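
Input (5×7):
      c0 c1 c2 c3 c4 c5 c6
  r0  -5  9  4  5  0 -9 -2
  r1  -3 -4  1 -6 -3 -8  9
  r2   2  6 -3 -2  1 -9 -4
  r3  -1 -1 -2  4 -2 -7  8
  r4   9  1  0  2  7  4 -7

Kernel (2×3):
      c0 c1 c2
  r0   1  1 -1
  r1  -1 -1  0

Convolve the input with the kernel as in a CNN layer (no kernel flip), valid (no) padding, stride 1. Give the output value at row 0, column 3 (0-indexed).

The receptive field on the input at this output position is [5 0 -9 / -6 -3 -8]. Elementwise product with the kernel and sum: 5·1 + 0·1 + -9·-1 + -6·-1 + -3·-1.

23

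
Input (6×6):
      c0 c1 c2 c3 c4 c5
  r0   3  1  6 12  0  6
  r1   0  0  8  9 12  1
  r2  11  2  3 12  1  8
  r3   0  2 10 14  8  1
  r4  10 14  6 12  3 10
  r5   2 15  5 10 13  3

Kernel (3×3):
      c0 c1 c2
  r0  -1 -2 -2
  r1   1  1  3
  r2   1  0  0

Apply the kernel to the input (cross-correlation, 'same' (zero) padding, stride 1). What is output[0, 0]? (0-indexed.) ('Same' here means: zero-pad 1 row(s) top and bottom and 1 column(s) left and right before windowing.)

The receptive field on the zero-padded input at this output position is [0 0 0 / 0 3 1 / 0 0 0]. Elementwise product with the kernel and sum: 0·-1 + 0·-2 + 0·-2 + 0·1 + 3·1 + 1·3 + 0·1.

6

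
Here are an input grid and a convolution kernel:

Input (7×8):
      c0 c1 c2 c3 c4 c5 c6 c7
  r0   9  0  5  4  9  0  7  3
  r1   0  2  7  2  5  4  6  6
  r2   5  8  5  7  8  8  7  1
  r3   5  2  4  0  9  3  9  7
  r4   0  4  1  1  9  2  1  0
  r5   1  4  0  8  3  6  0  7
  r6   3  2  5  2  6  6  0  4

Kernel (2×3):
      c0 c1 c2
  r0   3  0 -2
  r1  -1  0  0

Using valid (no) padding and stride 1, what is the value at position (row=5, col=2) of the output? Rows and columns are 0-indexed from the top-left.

-11

The receptive field on the input at this output position is [0 8 3 / 5 2 6]. Elementwise product with the kernel and sum: 0·3 + 3·-2 + 5·-1.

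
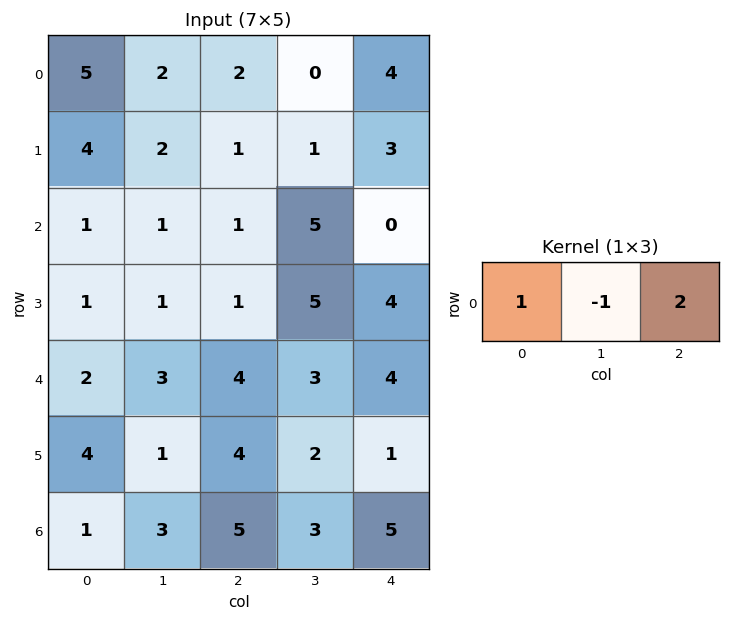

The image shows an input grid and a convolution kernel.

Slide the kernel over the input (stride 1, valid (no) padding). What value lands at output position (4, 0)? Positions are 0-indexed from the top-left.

7

The receptive field on the input at this output position is [2 3 4]. Elementwise product with the kernel and sum: 2·1 + 3·-1 + 4·2.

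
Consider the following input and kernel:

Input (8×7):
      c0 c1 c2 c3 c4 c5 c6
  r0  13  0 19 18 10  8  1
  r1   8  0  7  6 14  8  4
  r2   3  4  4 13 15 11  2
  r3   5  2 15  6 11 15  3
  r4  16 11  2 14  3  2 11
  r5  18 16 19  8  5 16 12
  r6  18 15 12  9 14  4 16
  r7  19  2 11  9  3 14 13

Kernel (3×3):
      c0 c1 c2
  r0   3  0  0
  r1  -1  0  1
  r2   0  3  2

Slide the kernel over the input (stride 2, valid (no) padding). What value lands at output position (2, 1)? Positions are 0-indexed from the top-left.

47

The receptive field on the input at this output position is [2 14 3 / 19 8 5 / 12 9 14]. Elementwise product with the kernel and sum: 2·3 + 19·-1 + 5·1 + 9·3 + 14·2.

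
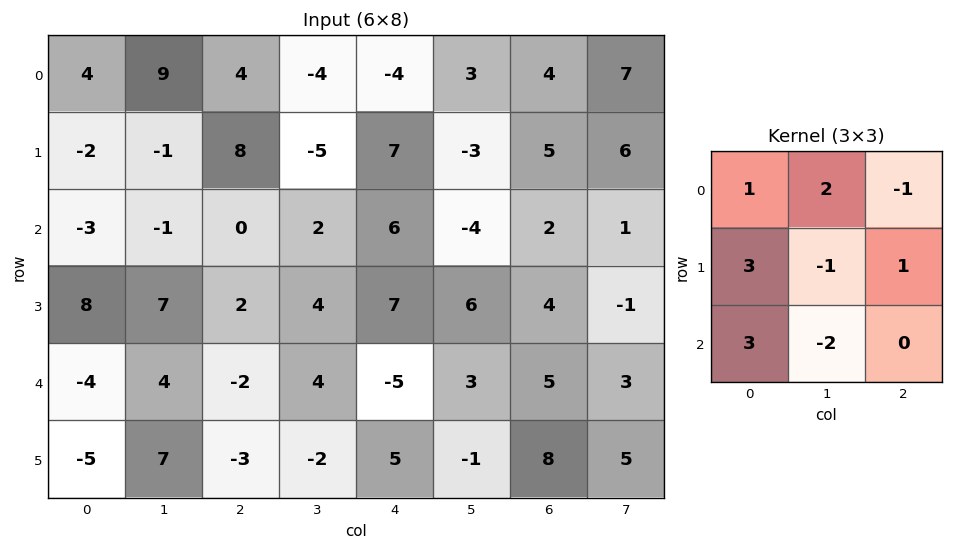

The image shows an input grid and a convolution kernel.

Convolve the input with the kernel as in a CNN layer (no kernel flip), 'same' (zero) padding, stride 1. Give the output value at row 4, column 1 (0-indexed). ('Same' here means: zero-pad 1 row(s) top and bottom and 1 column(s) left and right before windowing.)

The receptive field on the zero-padded input at this output position is [8 7 2 / -4 4 -2 / -5 7 -3]. Elementwise product with the kernel and sum: 8·1 + 7·2 + 2·-1 + -4·3 + 4·-1 + -2·1 + -5·3 + 7·-2.

-27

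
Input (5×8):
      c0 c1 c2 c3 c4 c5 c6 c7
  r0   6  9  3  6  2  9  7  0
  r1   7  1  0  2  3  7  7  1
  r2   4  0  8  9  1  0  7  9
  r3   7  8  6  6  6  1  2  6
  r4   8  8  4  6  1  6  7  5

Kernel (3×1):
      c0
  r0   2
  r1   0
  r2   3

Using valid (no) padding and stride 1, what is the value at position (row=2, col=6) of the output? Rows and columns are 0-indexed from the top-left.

35

The receptive field on the input at this output position is [7 / 2 / 7]. Elementwise product with the kernel and sum: 7·2 + 7·3.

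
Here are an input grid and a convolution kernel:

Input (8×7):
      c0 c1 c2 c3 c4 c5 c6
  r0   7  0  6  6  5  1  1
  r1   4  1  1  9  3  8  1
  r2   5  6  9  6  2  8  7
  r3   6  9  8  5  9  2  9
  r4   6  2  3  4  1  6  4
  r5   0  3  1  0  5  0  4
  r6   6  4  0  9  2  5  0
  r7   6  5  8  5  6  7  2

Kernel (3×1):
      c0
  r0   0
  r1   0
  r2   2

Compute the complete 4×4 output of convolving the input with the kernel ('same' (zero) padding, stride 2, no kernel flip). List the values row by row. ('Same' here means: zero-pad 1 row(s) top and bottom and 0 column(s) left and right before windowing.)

8 2 6 2
12 16 18 18
0 2 10 8
12 16 12 4

Output[0,0]: The receptive field on the zero-padded input at this output position is [0 / 7 / 4]. Elementwise product with the kernel and sum: 4·2.
Output[0,1]: The receptive field on the zero-padded input at this output position is [0 / 6 / 1]. Elementwise product with the kernel and sum: 1·2.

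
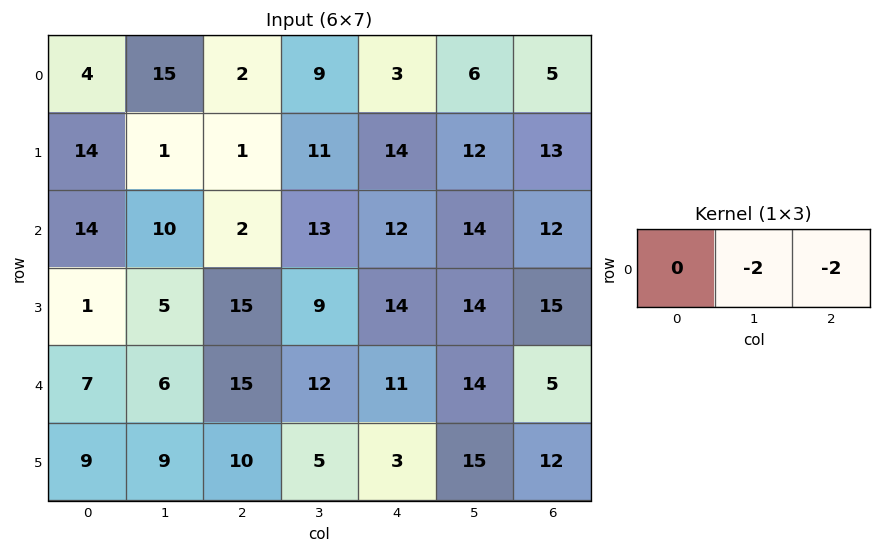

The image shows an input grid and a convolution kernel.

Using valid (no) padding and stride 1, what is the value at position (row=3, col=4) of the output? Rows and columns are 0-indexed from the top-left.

The receptive field on the input at this output position is [14 14 15]. Elementwise product with the kernel and sum: 14·-2 + 15·-2.

-58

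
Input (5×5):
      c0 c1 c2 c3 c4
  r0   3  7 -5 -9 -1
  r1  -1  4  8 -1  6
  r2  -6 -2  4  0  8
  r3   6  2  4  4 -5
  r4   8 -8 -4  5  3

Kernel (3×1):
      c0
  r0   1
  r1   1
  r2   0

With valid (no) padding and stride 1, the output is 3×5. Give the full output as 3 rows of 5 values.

2 11 3 -10 5
-7 2 12 -1 14
0 0 8 4 3

Output[0,0]: The receptive field on the input at this output position is [3 / -1 / -6]. Elementwise product with the kernel and sum: 3·1 + -1·1.
Output[0,1]: The receptive field on the input at this output position is [7 / 4 / -2]. Elementwise product with the kernel and sum: 7·1 + 4·1.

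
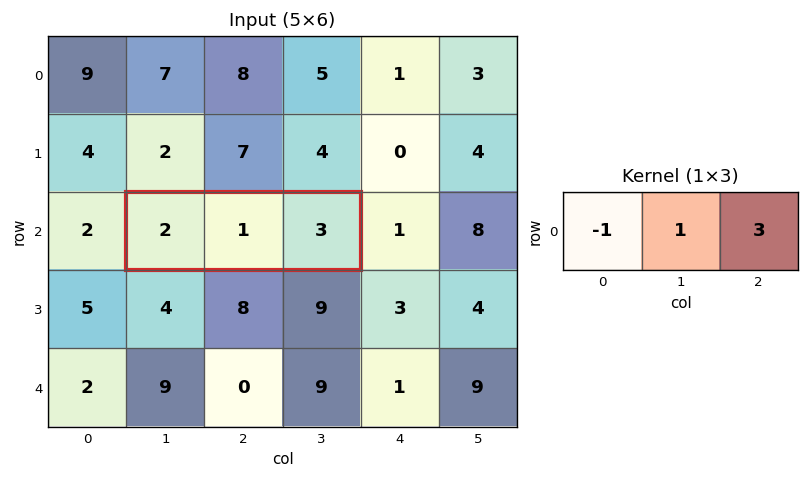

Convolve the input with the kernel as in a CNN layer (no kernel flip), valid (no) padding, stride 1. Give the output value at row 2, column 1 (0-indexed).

8

The receptive field on the input at this output position is [2 1 3]. Elementwise product with the kernel and sum: 2·-1 + 1·1 + 3·3.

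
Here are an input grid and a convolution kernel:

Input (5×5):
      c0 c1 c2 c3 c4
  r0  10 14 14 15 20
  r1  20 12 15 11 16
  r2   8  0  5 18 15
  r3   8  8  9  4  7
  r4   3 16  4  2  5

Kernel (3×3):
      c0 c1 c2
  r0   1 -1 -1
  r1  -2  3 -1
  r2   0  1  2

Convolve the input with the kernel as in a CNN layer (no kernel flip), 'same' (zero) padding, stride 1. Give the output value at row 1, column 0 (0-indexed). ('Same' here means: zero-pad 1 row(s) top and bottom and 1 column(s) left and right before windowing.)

32

The receptive field on the zero-padded input at this output position is [0 10 14 / 0 20 12 / 0 8 0]. Elementwise product with the kernel and sum: 0·1 + 10·-1 + 14·-1 + 0·-2 + 20·3 + 12·-1 + 8·1 + 0·2.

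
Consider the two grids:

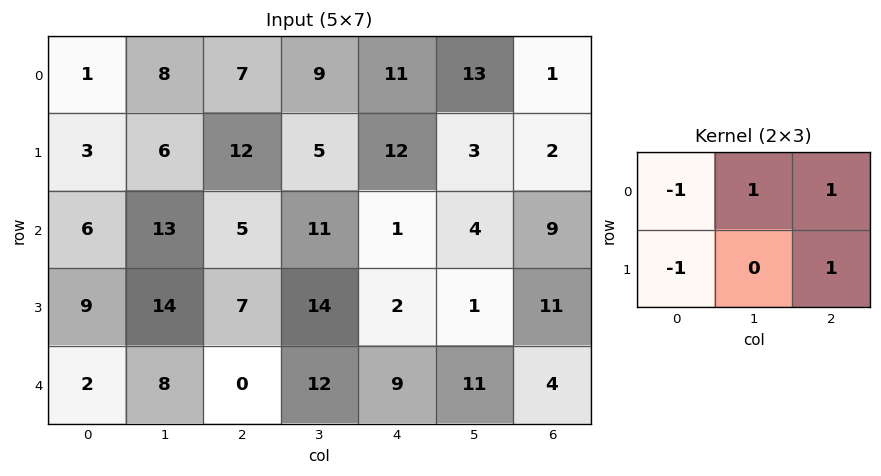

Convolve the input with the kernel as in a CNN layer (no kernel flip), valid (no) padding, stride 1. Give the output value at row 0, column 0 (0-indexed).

23

The receptive field on the input at this output position is [1 8 7 / 3 6 12]. Elementwise product with the kernel and sum: 1·-1 + 8·1 + 7·1 + 3·-1 + 12·1.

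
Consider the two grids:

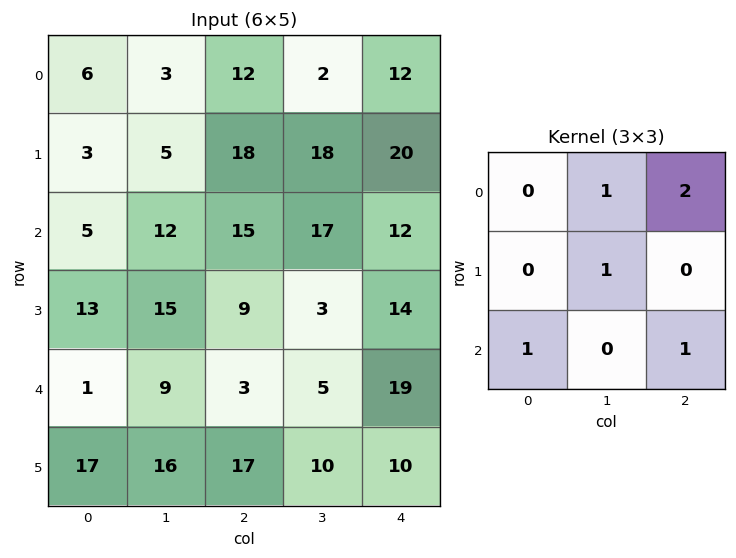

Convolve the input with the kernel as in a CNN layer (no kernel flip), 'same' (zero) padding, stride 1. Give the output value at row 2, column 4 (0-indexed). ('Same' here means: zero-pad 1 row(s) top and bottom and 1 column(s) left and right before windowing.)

The receptive field on the zero-padded input at this output position is [18 20 0 / 17 12 0 / 3 14 0]. Elementwise product with the kernel and sum: 20·1 + 0·2 + 12·1 + 3·1 + 0·1.

35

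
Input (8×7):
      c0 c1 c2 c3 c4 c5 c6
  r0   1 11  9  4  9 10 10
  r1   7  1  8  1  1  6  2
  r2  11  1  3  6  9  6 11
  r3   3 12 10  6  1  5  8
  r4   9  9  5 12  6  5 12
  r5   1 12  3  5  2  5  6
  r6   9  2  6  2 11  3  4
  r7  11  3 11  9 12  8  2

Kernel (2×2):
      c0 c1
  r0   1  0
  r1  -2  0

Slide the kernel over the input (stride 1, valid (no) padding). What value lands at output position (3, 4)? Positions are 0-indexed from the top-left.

-11

The receptive field on the input at this output position is [1 5 / 6 5]. Elementwise product with the kernel and sum: 1·1 + 6·-2.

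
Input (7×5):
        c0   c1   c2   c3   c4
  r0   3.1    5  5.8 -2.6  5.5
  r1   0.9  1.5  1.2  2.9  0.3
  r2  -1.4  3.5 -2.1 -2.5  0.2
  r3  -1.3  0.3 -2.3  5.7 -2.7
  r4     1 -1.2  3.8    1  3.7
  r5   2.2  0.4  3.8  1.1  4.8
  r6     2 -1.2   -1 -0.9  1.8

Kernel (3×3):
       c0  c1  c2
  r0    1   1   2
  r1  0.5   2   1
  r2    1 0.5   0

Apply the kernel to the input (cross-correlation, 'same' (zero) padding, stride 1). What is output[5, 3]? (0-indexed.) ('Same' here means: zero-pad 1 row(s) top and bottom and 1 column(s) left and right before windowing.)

The receptive field on the zero-padded input at this output position is [3.8 1 3.7 / 3.8 1.1 4.8 / -1 -0.9 1.8]. Elementwise product with the kernel and sum: 3.8·1 + 1·1 + 3.7·2 + 3.8·0.5 + 1.1·2 + 4.8·1 + -1·1 + -0.9·0.5.

19.65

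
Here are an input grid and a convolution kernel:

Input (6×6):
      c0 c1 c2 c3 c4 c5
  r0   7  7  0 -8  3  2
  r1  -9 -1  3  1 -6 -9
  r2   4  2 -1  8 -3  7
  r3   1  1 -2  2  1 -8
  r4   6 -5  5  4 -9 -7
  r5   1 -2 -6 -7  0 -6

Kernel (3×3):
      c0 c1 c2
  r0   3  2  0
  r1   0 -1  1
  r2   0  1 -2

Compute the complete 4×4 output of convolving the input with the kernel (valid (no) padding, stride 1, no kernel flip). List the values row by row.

Output[0,0]: The receptive field on the input at this output position is [7 7 0 / -9 -1 3 / 4 2 -1]. Elementwise product with the kernel and sum: 7·3 + 7·2 + -1·-1 + 3·1 + 2·1 + -1·-2.

43 2 -9 -38
-27 6 0 18
-2 5 34 14
25 6 -22 22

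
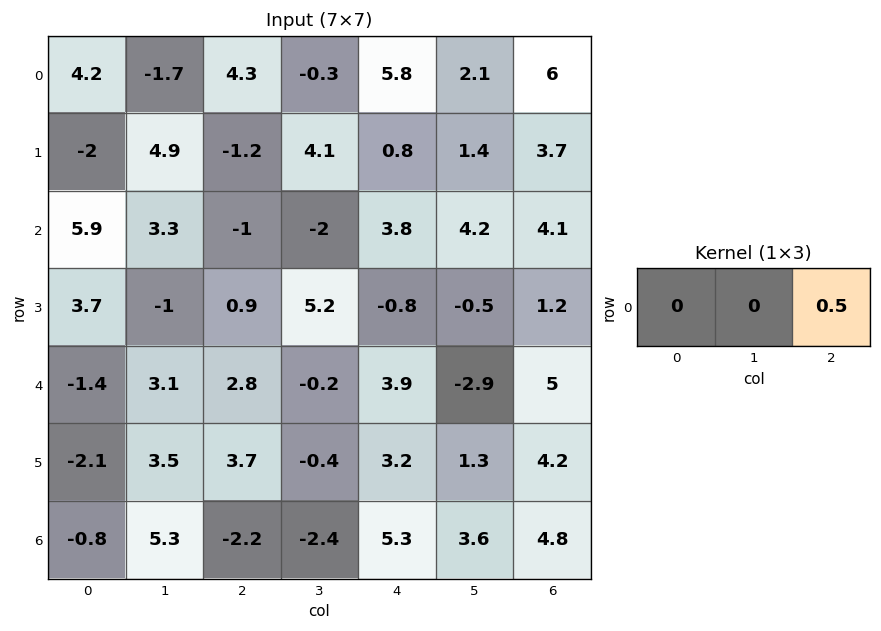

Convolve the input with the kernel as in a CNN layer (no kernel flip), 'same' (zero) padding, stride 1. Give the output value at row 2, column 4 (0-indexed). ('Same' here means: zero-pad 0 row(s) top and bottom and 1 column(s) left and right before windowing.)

2.1

The receptive field on the zero-padded input at this output position is [-2 3.8 4.2]. Elementwise product with the kernel and sum: 4.2·0.5.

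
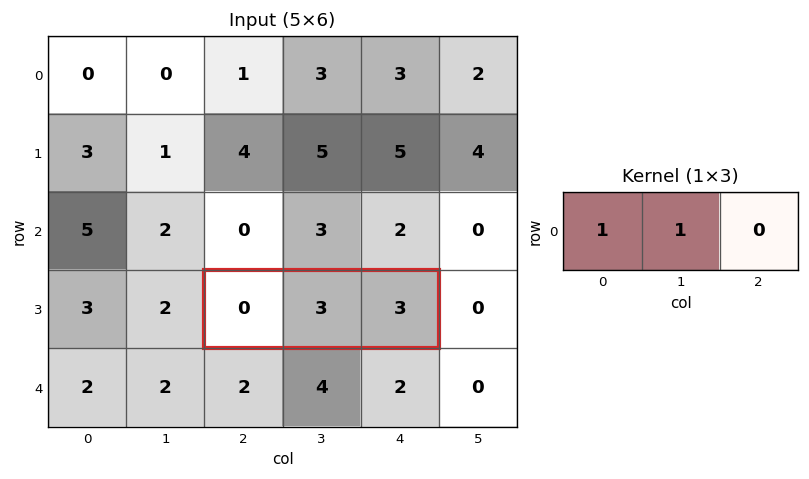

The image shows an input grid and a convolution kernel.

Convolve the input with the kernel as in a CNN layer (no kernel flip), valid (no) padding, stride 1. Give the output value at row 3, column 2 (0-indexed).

The receptive field on the input at this output position is [0 3 3]. Elementwise product with the kernel and sum: 0·1 + 3·1.

3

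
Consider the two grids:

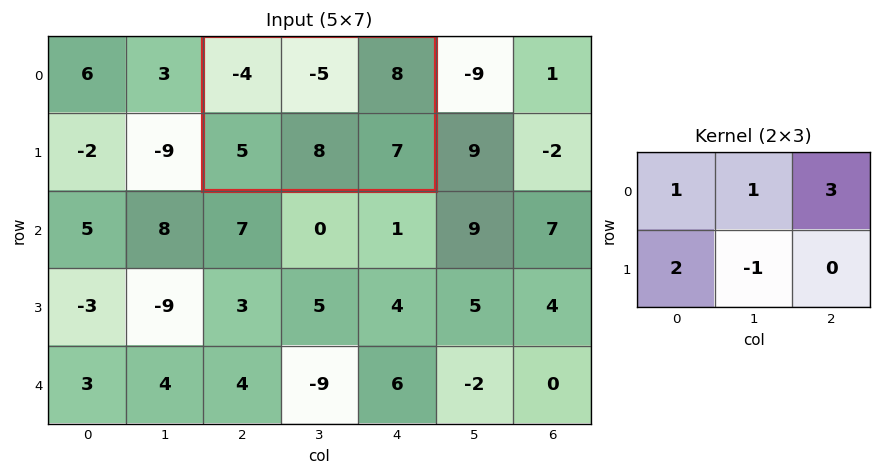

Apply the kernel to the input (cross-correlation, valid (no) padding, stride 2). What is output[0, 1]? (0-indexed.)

17

The receptive field on the input at this output position is [-4 -5 8 / 5 8 7]. Elementwise product with the kernel and sum: -4·1 + -5·1 + 8·3 + 5·2 + 8·-1.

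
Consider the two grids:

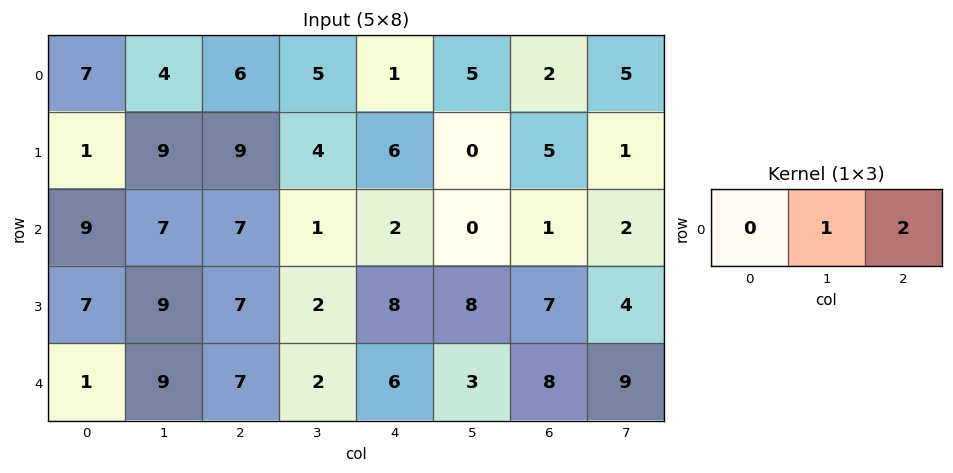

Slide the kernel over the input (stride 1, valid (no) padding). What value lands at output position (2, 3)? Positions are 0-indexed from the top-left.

The receptive field on the input at this output position is [1 2 0]. Elementwise product with the kernel and sum: 2·1 + 0·2.

2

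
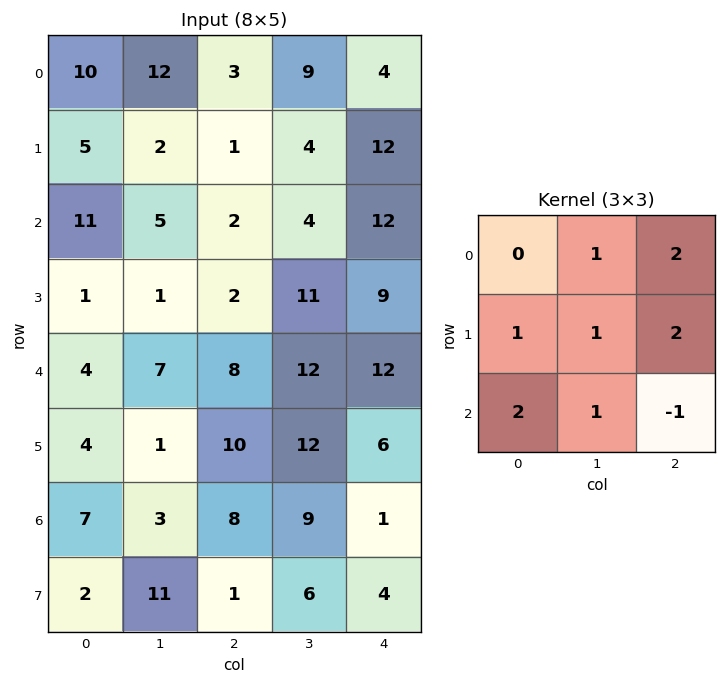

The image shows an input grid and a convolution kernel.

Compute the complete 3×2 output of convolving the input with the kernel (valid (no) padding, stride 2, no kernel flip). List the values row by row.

Output[0,0]: The receptive field on the input at this output position is [10 12 3 / 5 2 1 / 11 5 2]. Elementwise product with the kernel and sum: 12·1 + 3·2 + 5·1 + 2·1 + 1·2 + 11·2 + 5·1 + 2·-1.
Output[0,1]: The receptive field on the input at this output position is [3 9 4 / 1 4 12 / 2 4 12]. Elementwise product with the kernel and sum: 9·1 + 4·2 + 1·1 + 4·1 + 12·2 + 2·2 + 4·1 + 12·-1.

52 42
22 75
57 94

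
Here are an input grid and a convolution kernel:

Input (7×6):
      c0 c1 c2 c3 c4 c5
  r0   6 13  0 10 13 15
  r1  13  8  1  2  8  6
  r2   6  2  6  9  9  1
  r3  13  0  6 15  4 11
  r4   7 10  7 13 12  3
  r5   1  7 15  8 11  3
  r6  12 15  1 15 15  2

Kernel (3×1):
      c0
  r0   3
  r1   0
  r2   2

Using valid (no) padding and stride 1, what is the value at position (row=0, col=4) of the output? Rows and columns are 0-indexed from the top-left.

57

The receptive field on the input at this output position is [13 / 8 / 9]. Elementwise product with the kernel and sum: 13·3 + 9·2.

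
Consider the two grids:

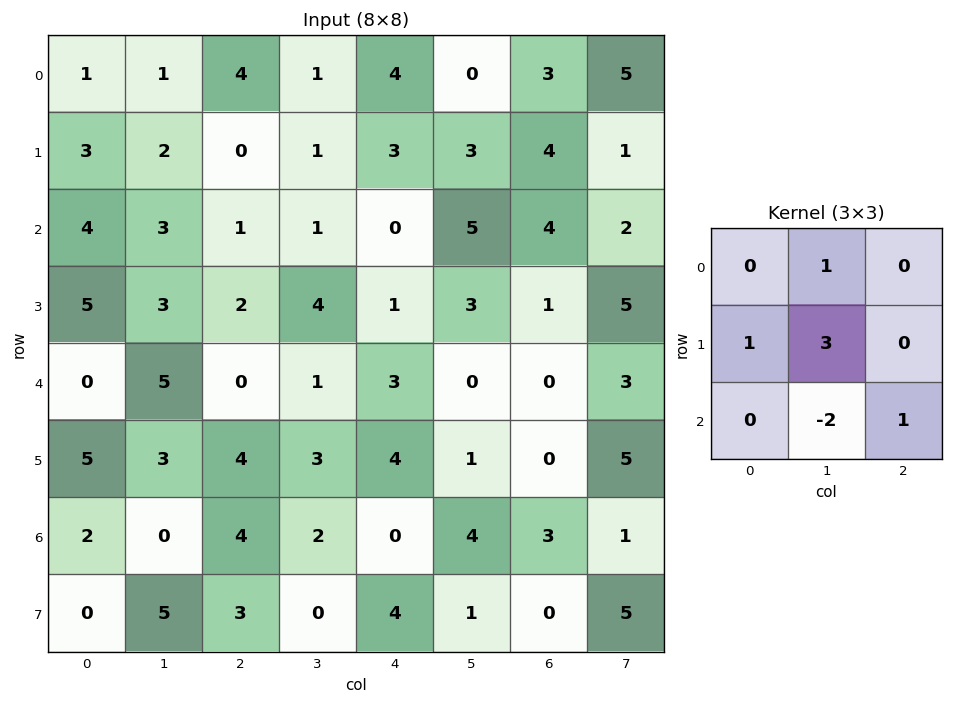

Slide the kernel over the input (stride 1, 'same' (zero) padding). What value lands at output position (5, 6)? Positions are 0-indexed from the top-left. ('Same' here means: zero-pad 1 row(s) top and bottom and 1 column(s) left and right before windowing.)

-4

The receptive field on the zero-padded input at this output position is [0 0 3 / 1 0 5 / 4 3 1]. Elementwise product with the kernel and sum: 0·1 + 1·1 + 0·3 + 3·-2 + 1·1.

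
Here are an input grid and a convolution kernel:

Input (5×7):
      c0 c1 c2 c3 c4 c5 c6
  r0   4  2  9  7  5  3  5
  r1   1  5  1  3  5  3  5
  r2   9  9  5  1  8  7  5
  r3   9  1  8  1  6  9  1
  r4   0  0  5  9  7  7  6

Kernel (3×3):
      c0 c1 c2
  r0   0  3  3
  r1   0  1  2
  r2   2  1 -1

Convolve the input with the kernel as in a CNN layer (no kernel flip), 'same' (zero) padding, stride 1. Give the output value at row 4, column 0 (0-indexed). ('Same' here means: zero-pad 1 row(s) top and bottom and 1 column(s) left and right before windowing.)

30

The receptive field on the zero-padded input at this output position is [0 9 1 / 0 0 0 / 0 0 0]. Elementwise product with the kernel and sum: 9·3 + 1·3 + 0·1 + 0·2 + 0·2 + 0·1 + 0·-1.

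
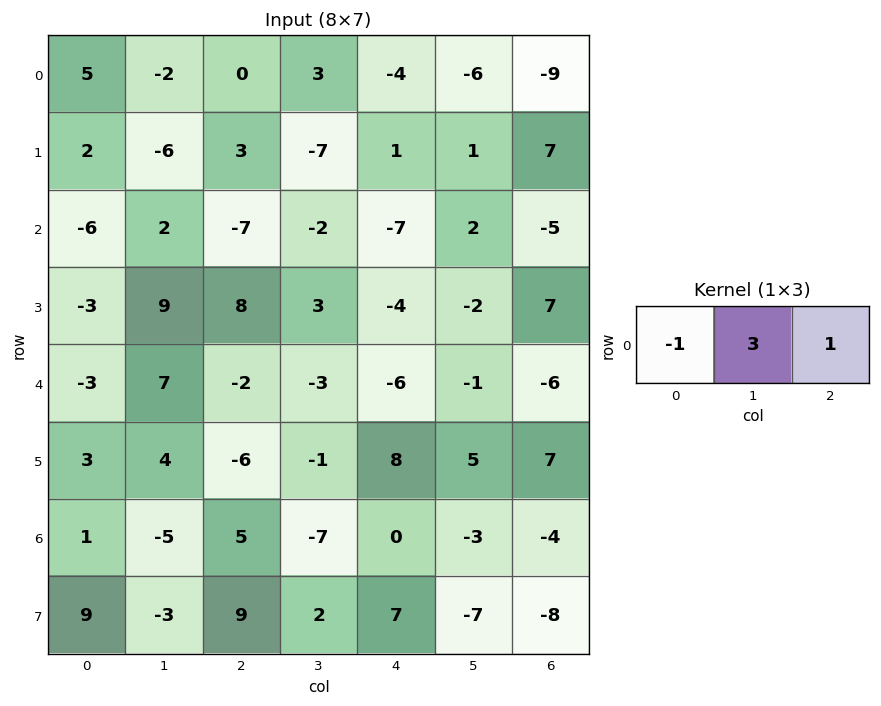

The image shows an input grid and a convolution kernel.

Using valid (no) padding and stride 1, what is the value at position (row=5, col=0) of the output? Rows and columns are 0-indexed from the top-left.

3

The receptive field on the input at this output position is [3 4 -6]. Elementwise product with the kernel and sum: 3·-1 + 4·3 + -6·1.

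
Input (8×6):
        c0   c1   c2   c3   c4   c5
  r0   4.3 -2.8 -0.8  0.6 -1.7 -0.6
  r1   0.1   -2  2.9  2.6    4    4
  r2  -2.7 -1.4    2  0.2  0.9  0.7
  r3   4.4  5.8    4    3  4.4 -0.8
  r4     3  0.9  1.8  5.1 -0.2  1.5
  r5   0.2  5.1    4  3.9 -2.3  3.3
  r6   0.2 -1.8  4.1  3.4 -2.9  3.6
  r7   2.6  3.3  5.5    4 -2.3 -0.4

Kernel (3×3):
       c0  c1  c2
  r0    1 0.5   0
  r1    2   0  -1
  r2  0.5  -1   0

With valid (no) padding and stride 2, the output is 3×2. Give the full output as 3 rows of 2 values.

0.25 2.1
2 1.5
1.75 13.3

Output[0,0]: The receptive field on the input at this output position is [4.3 -2.8 -0.8 / 0.1 -2 2.9 / -2.7 -1.4 2]. Elementwise product with the kernel and sum: 4.3·1 + -2.8·0.5 + 0.1·2 + 2.9·-1 + -2.7·0.5 + -1.4·-1.
Output[0,1]: The receptive field on the input at this output position is [-0.8 0.6 -1.7 / 2.9 2.6 4 / 2 0.2 0.9]. Elementwise product with the kernel and sum: -0.8·1 + 0.6·0.5 + 2.9·2 + 4·-1 + 2·0.5 + 0.2·-1.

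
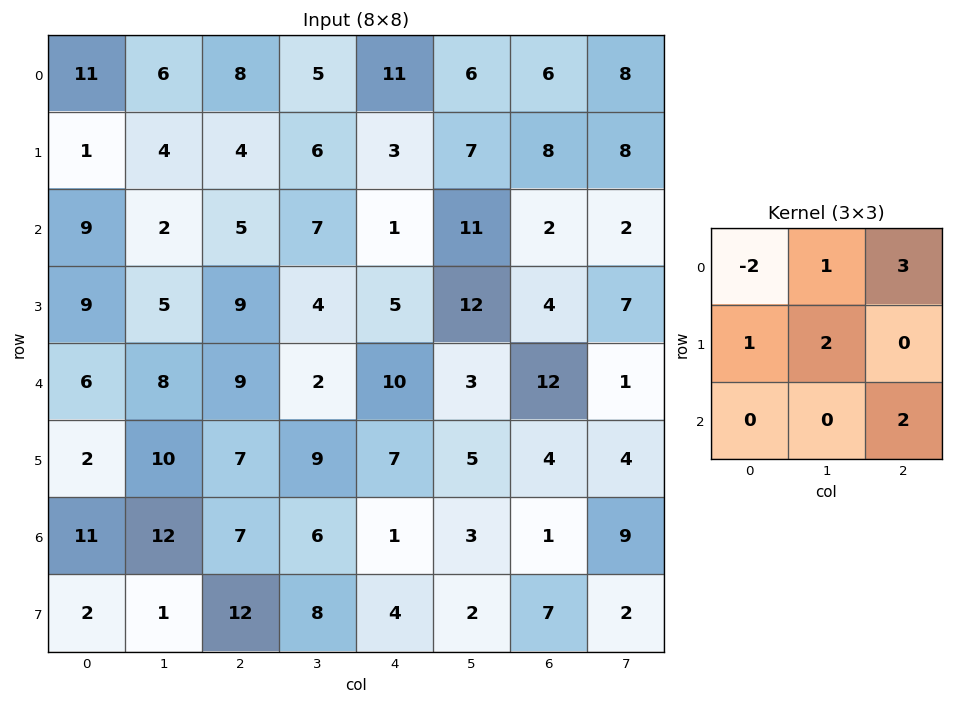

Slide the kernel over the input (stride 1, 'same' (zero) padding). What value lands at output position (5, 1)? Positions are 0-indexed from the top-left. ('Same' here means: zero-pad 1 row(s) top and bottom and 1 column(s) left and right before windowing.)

59

The receptive field on the zero-padded input at this output position is [6 8 9 / 2 10 7 / 11 12 7]. Elementwise product with the kernel and sum: 6·-2 + 8·1 + 9·3 + 2·1 + 10·2 + 7·2.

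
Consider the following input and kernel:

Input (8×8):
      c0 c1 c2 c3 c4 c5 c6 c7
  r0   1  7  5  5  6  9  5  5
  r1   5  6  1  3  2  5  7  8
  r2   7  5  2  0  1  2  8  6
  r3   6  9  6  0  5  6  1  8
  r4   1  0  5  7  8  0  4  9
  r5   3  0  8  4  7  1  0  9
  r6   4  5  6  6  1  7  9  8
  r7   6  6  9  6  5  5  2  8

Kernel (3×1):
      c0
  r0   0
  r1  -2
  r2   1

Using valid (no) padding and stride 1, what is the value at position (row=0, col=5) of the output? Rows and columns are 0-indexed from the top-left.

-8

The receptive field on the input at this output position is [9 / 5 / 2]. Elementwise product with the kernel and sum: 5·-2 + 2·1.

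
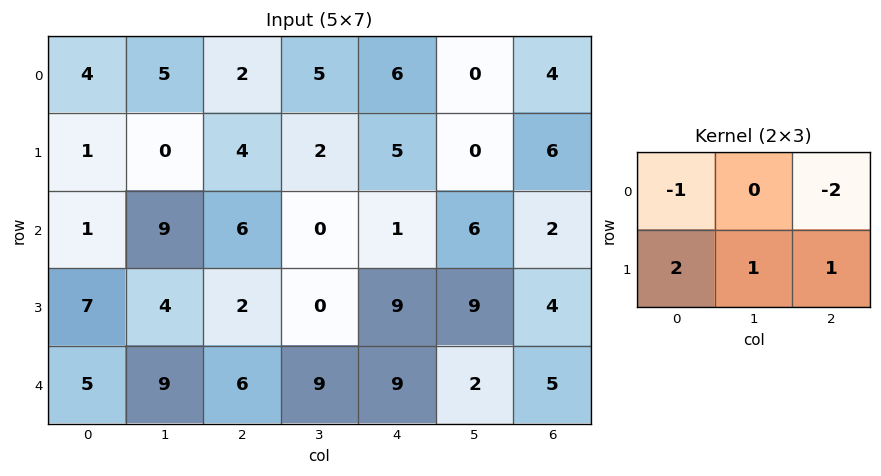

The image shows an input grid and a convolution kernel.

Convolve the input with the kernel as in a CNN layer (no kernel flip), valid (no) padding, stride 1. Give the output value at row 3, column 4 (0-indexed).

The receptive field on the input at this output position is [9 9 4 / 9 2 5]. Elementwise product with the kernel and sum: 9·-1 + 4·-2 + 9·2 + 2·1 + 5·1.

8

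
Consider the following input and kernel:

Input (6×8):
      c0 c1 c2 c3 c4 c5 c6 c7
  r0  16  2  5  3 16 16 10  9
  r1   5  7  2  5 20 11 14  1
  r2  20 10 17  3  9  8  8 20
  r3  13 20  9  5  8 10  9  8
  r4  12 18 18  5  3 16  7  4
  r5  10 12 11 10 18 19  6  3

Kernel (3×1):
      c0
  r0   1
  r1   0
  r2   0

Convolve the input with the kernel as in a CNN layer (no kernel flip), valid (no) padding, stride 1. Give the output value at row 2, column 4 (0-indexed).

The receptive field on the input at this output position is [9 / 8 / 3]. Elementwise product with the kernel and sum: 9·1.

9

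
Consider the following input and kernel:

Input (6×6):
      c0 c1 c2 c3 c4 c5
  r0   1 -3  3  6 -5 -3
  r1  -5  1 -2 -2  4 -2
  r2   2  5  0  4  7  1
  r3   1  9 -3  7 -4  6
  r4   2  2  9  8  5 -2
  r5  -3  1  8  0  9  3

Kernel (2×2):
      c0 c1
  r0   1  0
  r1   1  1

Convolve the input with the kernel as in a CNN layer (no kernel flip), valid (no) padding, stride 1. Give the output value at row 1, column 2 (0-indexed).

The receptive field on the input at this output position is [-2 -2 / 0 4]. Elementwise product with the kernel and sum: -2·1 + 0·1 + 4·1.

2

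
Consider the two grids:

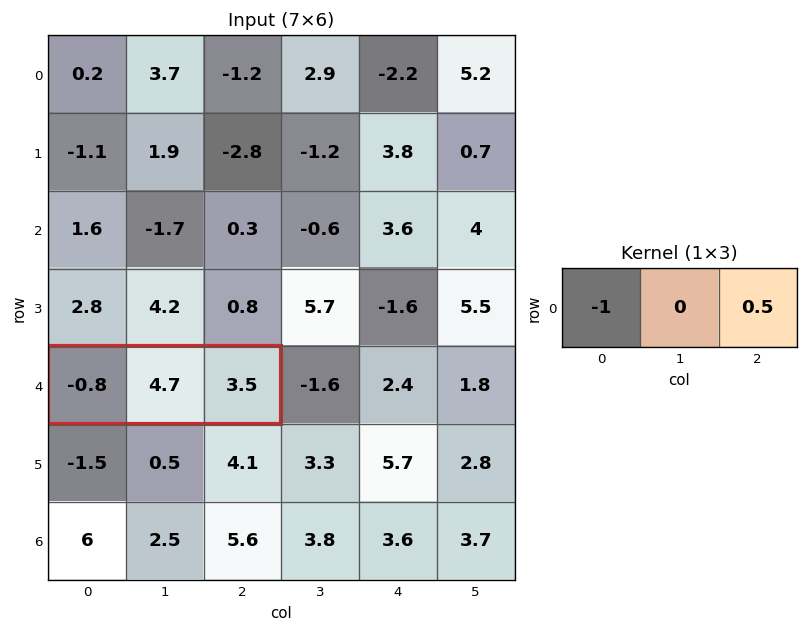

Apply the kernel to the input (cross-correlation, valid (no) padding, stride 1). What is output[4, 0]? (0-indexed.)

The receptive field on the input at this output position is [-0.8 4.7 3.5]. Elementwise product with the kernel and sum: -0.8·-1 + 3.5·0.5.

2.55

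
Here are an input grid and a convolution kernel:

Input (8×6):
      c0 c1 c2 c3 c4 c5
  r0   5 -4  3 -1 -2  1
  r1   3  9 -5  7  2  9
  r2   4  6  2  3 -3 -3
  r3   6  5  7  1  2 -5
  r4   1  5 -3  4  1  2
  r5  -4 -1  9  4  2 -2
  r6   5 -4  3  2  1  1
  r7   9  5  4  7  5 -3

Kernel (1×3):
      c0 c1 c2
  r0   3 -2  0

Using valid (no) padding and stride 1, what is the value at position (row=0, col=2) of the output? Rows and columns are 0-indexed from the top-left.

11

The receptive field on the input at this output position is [3 -1 -2]. Elementwise product with the kernel and sum: 3·3 + -1·-2.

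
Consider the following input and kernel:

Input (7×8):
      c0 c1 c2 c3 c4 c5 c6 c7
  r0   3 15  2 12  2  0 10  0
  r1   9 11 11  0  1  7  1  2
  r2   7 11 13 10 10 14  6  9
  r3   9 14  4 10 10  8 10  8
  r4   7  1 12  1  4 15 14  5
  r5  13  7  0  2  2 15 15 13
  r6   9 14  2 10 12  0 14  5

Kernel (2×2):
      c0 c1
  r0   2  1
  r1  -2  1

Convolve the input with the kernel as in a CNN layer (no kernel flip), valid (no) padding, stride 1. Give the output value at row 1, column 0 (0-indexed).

26

The receptive field on the input at this output position is [9 11 / 7 11]. Elementwise product with the kernel and sum: 9·2 + 11·1 + 7·-2 + 11·1.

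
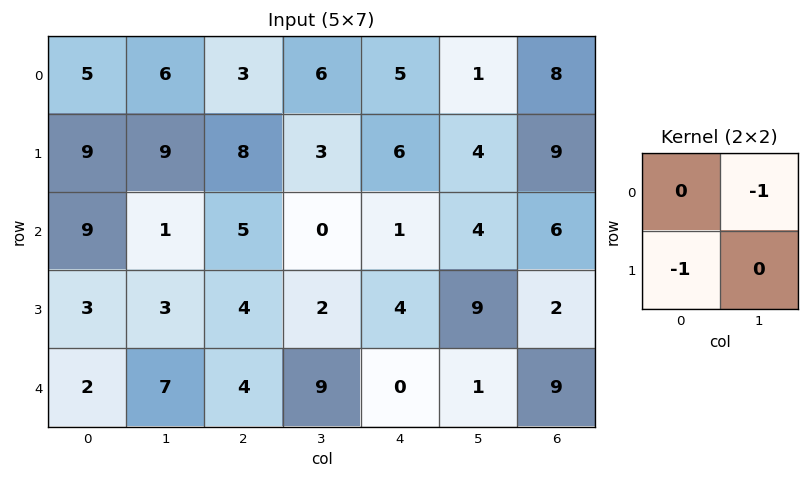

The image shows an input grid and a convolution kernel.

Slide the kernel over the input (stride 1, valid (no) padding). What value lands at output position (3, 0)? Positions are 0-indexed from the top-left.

-5

The receptive field on the input at this output position is [3 3 / 2 7]. Elementwise product with the kernel and sum: 3·-1 + 2·-1.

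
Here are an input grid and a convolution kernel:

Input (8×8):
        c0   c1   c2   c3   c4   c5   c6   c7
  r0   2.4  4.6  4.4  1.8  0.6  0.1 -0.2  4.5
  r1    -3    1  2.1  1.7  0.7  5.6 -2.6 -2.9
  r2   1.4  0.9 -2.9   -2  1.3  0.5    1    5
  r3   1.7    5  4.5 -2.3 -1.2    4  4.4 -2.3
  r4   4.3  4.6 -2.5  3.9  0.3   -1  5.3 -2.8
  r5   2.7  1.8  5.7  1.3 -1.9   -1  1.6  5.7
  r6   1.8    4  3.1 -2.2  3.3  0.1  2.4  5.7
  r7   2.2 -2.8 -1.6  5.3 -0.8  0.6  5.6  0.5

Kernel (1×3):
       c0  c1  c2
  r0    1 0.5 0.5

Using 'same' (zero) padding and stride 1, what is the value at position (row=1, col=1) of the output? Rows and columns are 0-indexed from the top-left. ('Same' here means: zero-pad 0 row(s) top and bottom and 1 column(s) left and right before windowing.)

The receptive field on the zero-padded input at this output position is [-3 1 2.1]. Elementwise product with the kernel and sum: -3·1 + 1·0.5 + 2.1·0.5.

-1.45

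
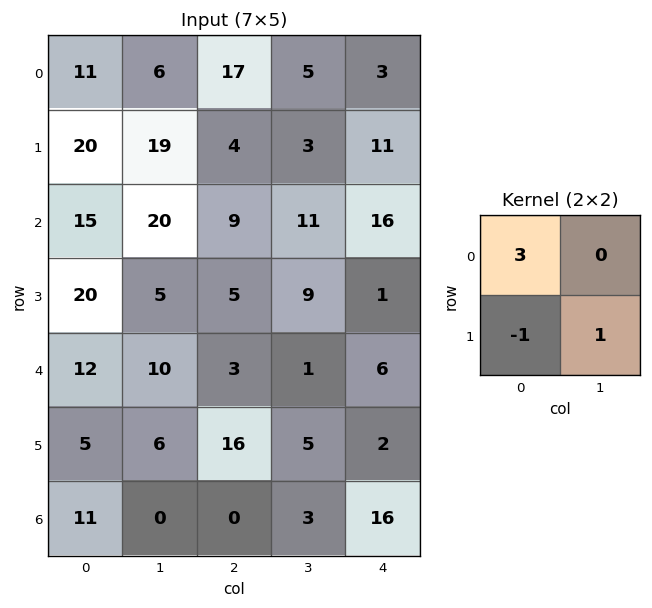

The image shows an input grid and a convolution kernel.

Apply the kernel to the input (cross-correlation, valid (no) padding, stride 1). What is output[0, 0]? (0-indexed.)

32

The receptive field on the input at this output position is [11 6 / 20 19]. Elementwise product with the kernel and sum: 11·3 + 20·-1 + 19·1.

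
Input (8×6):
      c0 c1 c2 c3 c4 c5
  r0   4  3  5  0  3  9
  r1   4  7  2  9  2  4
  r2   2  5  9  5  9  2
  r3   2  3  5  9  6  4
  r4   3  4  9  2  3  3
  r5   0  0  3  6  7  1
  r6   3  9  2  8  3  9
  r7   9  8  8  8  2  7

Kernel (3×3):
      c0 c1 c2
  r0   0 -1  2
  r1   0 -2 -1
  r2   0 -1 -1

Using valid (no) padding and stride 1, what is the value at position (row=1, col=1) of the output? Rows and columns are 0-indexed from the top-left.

The receptive field on the input at this output position is [7 2 9 / 5 9 5 / 3 5 9]. Elementwise product with the kernel and sum: 2·-1 + 9·2 + 9·-2 + 5·-1 + 5·-1 + 9·-1.

-21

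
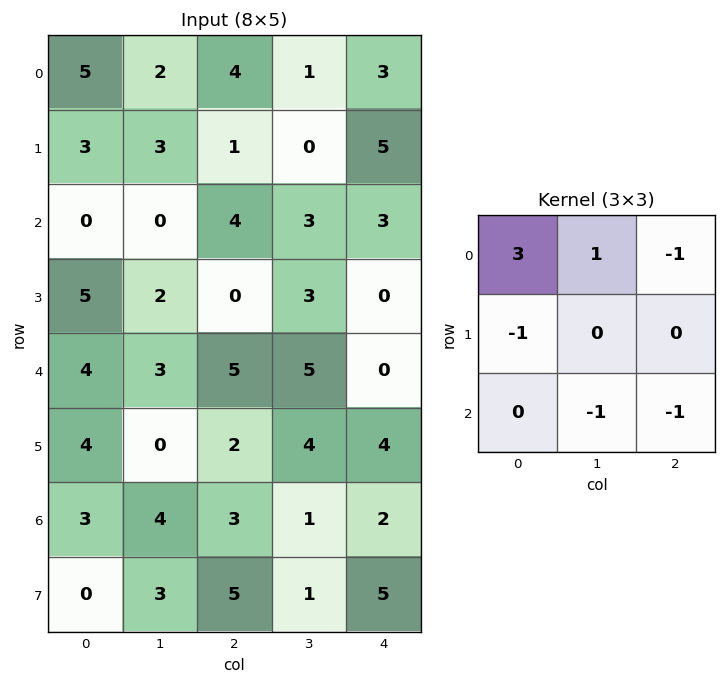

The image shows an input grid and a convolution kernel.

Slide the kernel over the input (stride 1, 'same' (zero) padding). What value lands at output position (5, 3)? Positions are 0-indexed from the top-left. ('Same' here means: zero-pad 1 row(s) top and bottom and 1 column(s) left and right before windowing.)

15

The receptive field on the zero-padded input at this output position is [5 5 0 / 2 4 4 / 3 1 2]. Elementwise product with the kernel and sum: 5·3 + 5·1 + 0·-1 + 2·-1 + 1·-1 + 2·-1.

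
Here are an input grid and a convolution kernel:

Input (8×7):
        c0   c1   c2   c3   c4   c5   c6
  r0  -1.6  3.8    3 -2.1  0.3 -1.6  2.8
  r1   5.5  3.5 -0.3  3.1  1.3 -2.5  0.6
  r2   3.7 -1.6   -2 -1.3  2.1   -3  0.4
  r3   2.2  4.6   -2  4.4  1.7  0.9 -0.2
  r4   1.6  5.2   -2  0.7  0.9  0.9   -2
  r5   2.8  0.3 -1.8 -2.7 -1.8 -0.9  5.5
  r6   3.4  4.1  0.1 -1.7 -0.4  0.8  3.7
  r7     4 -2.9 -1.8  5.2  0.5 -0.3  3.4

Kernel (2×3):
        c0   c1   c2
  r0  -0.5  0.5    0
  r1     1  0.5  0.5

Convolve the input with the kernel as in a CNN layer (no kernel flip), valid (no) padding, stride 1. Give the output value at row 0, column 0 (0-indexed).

9.8

The receptive field on the input at this output position is [-1.6 3.8 3 / 5.5 3.5 -0.3]. Elementwise product with the kernel and sum: -1.6·-0.5 + 3.8·0.5 + 5.5·1 + 3.5·0.5 + -0.3·0.5.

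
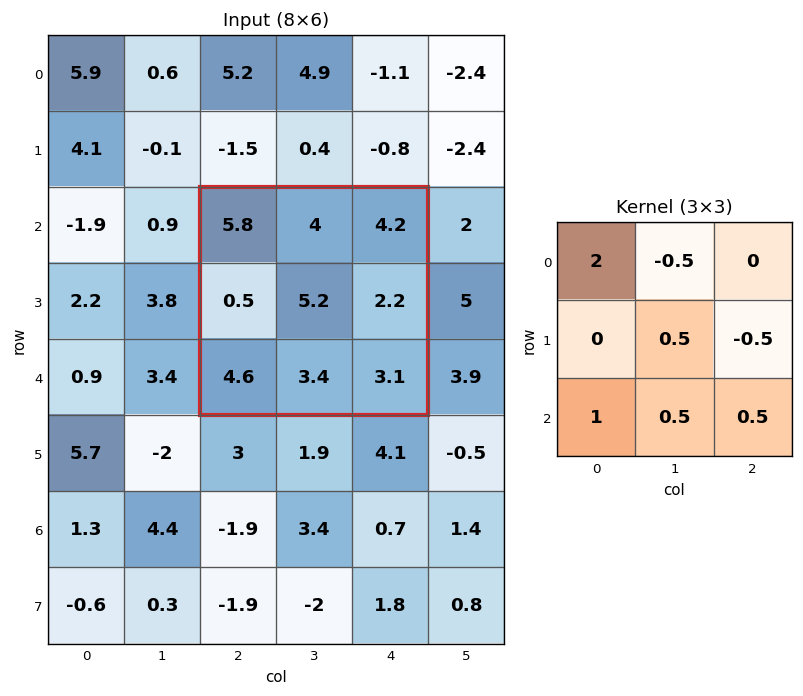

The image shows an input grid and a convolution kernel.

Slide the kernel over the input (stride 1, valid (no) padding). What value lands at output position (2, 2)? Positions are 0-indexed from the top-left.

The receptive field on the input at this output position is [5.8 4 4.2 / 0.5 5.2 2.2 / 4.6 3.4 3.1]. Elementwise product with the kernel and sum: 5.8·2 + 4·-0.5 + 5.2·0.5 + 2.2·-0.5 + 4.6·1 + 3.4·0.5 + 3.1·0.5.

18.95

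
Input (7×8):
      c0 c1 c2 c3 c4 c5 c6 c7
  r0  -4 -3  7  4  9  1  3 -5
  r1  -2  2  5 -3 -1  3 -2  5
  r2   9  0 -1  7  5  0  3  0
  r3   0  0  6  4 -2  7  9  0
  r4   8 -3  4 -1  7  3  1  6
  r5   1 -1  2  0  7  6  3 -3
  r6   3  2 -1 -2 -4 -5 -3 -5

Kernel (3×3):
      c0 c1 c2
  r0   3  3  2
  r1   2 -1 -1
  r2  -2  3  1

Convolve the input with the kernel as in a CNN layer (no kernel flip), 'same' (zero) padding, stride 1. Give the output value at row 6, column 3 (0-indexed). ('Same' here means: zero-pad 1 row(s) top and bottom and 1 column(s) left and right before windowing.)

24

The receptive field on the zero-padded input at this output position is [2 0 7 / -1 -2 -4 / 0 0 0]. Elementwise product with the kernel and sum: 2·3 + 0·3 + 7·2 + -1·2 + -2·-1 + -4·-1 + 0·-2 + 0·3 + 0·1.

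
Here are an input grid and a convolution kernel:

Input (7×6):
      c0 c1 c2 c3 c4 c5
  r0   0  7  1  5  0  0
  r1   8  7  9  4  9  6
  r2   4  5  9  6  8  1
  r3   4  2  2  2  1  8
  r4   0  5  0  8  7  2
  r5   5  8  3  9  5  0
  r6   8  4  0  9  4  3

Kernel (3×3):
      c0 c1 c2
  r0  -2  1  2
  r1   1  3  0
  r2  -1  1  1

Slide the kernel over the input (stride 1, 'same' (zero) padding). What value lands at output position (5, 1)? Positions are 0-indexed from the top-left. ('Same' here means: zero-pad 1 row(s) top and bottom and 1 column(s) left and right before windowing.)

The receptive field on the zero-padded input at this output position is [0 5 0 / 5 8 3 / 8 4 0]. Elementwise product with the kernel and sum: 0·-2 + 5·1 + 0·2 + 5·1 + 8·3 + 8·-1 + 4·1 + 0·1.

30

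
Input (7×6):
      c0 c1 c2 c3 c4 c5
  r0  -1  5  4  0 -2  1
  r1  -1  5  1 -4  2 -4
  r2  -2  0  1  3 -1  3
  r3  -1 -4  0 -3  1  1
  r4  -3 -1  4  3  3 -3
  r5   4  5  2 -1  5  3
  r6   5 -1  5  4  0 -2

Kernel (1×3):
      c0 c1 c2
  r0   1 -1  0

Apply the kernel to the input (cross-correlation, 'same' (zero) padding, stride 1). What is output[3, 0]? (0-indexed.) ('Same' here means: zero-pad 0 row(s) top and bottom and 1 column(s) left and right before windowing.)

1

The receptive field on the zero-padded input at this output position is [0 -1 -4]. Elementwise product with the kernel and sum: 0·1 + -1·-1.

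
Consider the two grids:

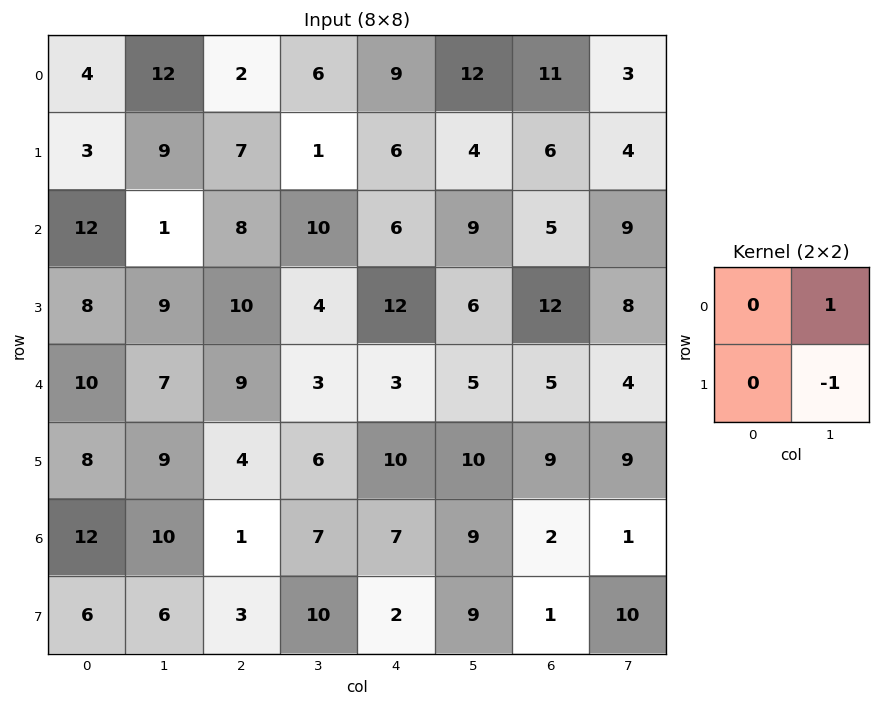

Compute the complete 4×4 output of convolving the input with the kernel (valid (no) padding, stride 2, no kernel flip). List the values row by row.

Output[0,0]: The receptive field on the input at this output position is [4 12 / 3 9]. Elementwise product with the kernel and sum: 12·1 + 9·-1.

3 5 8 -1
-8 6 3 1
-2 -3 -5 -5
4 -3 0 -9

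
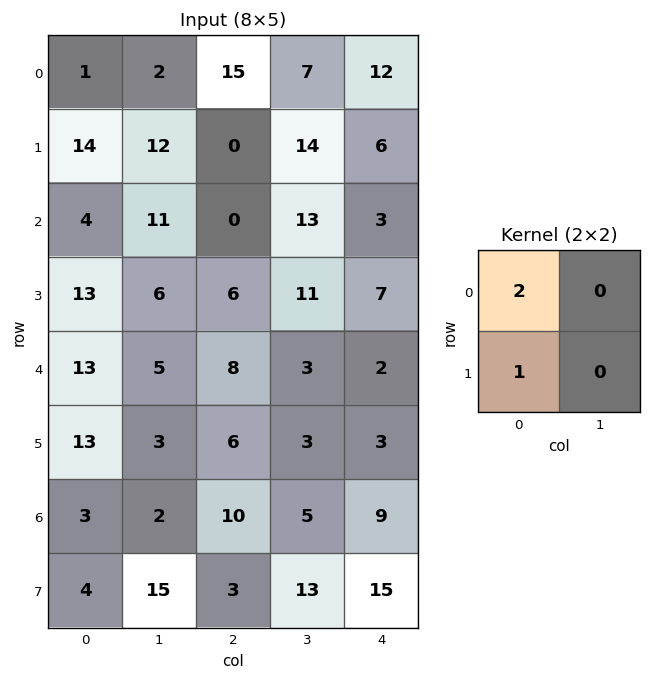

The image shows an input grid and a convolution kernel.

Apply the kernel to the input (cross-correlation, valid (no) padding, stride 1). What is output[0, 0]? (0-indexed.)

16

The receptive field on the input at this output position is [1 2 / 14 12]. Elementwise product with the kernel and sum: 1·2 + 14·1.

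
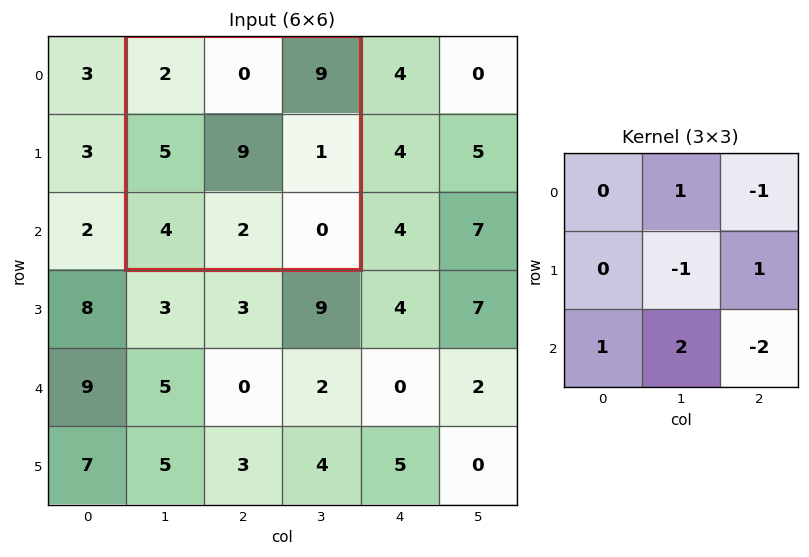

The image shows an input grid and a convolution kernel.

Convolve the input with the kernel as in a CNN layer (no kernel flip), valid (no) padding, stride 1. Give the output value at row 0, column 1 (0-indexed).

-9

The receptive field on the input at this output position is [2 0 9 / 5 9 1 / 4 2 0]. Elementwise product with the kernel and sum: 0·1 + 9·-1 + 9·-1 + 1·1 + 4·1 + 2·2 + 0·-2.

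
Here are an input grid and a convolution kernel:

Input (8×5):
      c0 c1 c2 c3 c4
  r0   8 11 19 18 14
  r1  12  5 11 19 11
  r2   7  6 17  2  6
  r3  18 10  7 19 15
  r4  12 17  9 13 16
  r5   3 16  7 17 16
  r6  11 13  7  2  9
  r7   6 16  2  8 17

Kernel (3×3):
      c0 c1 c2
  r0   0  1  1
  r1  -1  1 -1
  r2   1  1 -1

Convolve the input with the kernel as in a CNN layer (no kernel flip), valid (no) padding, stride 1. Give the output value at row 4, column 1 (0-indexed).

14

The receptive field on the input at this output position is [17 9 13 / 16 7 17 / 13 7 2]. Elementwise product with the kernel and sum: 9·1 + 13·1 + 16·-1 + 7·1 + 17·-1 + 13·1 + 7·1 + 2·-1.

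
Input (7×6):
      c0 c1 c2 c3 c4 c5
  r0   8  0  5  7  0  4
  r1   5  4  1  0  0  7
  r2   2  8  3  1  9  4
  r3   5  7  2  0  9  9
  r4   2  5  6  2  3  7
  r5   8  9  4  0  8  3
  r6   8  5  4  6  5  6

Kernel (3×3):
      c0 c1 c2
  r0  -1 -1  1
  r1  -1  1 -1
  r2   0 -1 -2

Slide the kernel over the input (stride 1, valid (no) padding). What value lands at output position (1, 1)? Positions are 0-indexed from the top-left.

-13

The receptive field on the input at this output position is [4 1 0 / 8 3 1 / 7 2 0]. Elementwise product with the kernel and sum: 4·-1 + 1·-1 + 0·1 + 8·-1 + 3·1 + 1·-1 + 2·-1 + 0·-2.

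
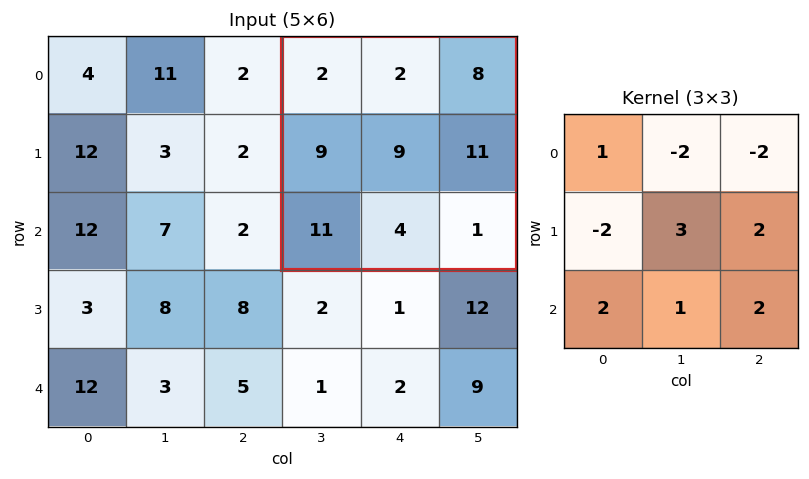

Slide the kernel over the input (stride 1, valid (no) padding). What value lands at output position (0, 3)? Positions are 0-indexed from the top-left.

The receptive field on the input at this output position is [2 2 8 / 9 9 11 / 11 4 1]. Elementwise product with the kernel and sum: 2·1 + 2·-2 + 8·-2 + 9·-2 + 9·3 + 11·2 + 11·2 + 4·1 + 1·2.

41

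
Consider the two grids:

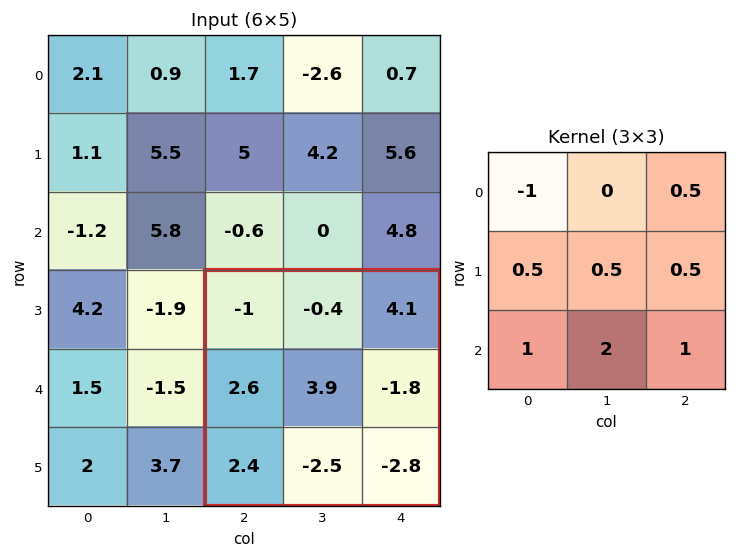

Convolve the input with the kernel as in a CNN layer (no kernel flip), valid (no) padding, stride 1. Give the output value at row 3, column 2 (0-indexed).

The receptive field on the input at this output position is [-1 -0.4 4.1 / 2.6 3.9 -1.8 / 2.4 -2.5 -2.8]. Elementwise product with the kernel and sum: -1·-1 + 4.1·0.5 + 2.6·0.5 + 3.9·0.5 + -1.8·0.5 + 2.4·1 + -2.5·2 + -2.8·1.

-0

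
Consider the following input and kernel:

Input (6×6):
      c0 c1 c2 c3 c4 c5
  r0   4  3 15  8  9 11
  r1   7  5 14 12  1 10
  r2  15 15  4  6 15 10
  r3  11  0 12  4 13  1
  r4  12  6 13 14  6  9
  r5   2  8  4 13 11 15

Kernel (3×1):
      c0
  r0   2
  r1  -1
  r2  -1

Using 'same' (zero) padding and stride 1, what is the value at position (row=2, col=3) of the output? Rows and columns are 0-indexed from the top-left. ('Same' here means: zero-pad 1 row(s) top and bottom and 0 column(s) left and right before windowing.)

The receptive field on the zero-padded input at this output position is [12 / 6 / 4]. Elementwise product with the kernel and sum: 12·2 + 6·-1 + 4·-1.

14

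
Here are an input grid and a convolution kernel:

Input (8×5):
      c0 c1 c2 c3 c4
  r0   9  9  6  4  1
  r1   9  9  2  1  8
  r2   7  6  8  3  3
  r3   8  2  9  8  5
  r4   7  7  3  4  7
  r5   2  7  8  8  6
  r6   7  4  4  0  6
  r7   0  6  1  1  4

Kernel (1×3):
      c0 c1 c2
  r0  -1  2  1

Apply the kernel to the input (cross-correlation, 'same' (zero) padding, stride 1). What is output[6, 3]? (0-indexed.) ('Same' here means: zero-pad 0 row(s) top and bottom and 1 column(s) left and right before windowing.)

The receptive field on the zero-padded input at this output position is [4 0 6]. Elementwise product with the kernel and sum: 4·-1 + 0·2 + 6·1.

2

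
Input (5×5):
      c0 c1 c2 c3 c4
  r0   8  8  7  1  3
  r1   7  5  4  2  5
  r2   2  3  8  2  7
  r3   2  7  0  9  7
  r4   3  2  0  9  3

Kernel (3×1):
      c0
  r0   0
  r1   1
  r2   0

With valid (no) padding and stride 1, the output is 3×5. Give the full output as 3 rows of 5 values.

7 5 4 2 5
2 3 8 2 7
2 7 0 9 7

Output[0,0]: The receptive field on the input at this output position is [8 / 7 / 2]. Elementwise product with the kernel and sum: 7·1.
Output[0,1]: The receptive field on the input at this output position is [8 / 5 / 3]. Elementwise product with the kernel and sum: 5·1.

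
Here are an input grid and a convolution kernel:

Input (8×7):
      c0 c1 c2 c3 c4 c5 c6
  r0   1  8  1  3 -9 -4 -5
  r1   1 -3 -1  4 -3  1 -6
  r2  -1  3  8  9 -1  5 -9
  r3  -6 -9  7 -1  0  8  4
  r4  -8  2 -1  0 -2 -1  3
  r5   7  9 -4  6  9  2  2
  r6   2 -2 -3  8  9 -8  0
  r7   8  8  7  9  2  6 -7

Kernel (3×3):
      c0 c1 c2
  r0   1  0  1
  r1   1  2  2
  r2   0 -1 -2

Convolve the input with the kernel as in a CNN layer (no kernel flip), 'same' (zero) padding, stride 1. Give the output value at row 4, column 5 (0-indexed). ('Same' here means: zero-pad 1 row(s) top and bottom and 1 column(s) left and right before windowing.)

The receptive field on the zero-padded input at this output position is [0 8 4 / -2 -1 3 / 9 2 2]. Elementwise product with the kernel and sum: 0·1 + 4·1 + -2·1 + -1·2 + 3·2 + 2·-1 + 2·-2.

0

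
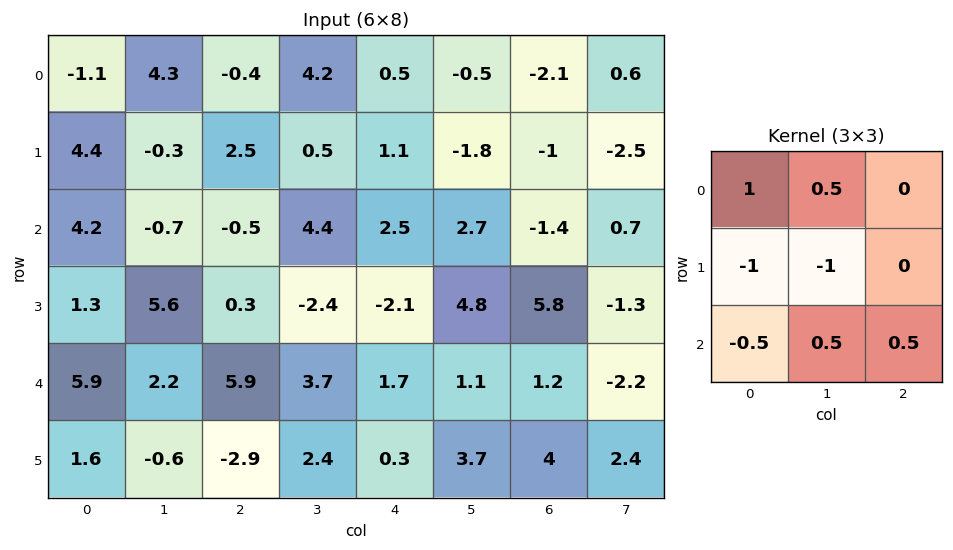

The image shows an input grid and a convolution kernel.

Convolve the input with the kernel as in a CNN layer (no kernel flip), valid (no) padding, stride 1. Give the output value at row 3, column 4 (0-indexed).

The receptive field on the input at this output position is [-2.1 4.8 5.8 / 1.7 1.1 1.2 / 0.3 3.7 4]. Elementwise product with the kernel and sum: -2.1·1 + 4.8·0.5 + 1.7·-1 + 1.1·-1 + 0.3·-0.5 + 3.7·0.5 + 4·0.5.

1.2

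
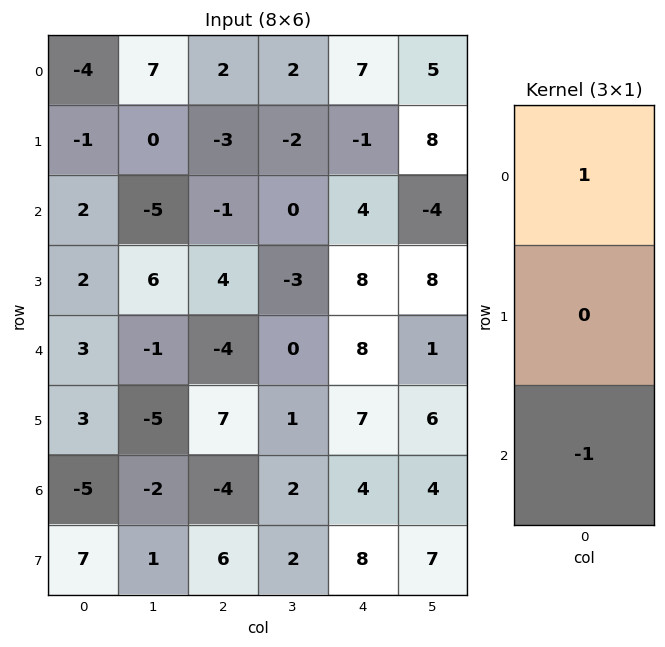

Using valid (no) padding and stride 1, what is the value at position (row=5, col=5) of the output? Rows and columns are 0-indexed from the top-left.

-1

The receptive field on the input at this output position is [6 / 4 / 7]. Elementwise product with the kernel and sum: 6·1 + 7·-1.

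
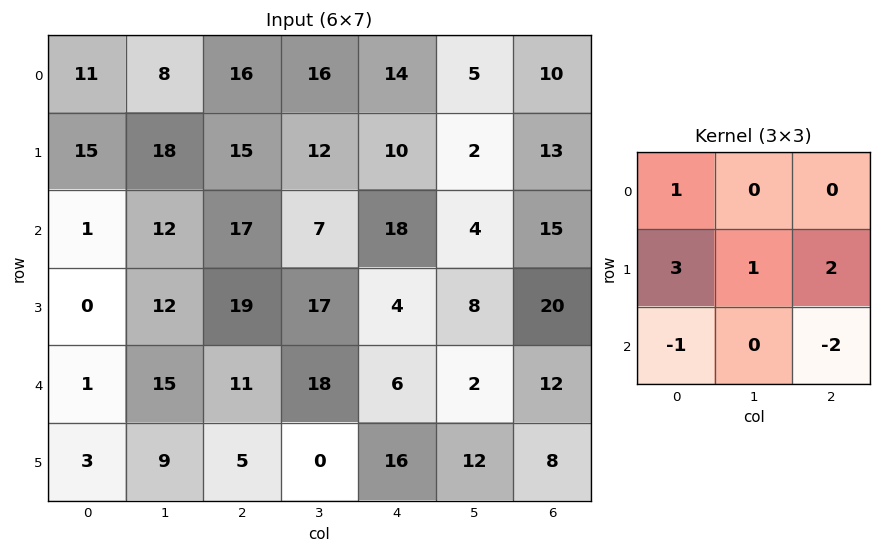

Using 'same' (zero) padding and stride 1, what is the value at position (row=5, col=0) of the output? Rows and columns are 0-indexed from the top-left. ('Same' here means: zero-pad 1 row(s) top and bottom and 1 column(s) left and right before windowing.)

21

The receptive field on the zero-padded input at this output position is [0 1 15 / 0 3 9 / 0 0 0]. Elementwise product with the kernel and sum: 0·1 + 0·3 + 3·1 + 9·2 + 0·-1 + 0·-2.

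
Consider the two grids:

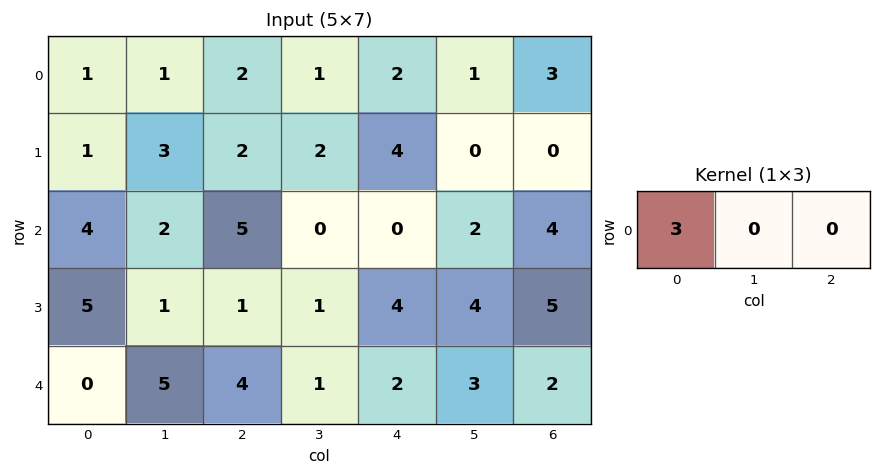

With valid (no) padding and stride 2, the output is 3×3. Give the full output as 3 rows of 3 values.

Output[0,0]: The receptive field on the input at this output position is [1 1 2]. Elementwise product with the kernel and sum: 1·3.

3 6 6
12 15 0
0 12 6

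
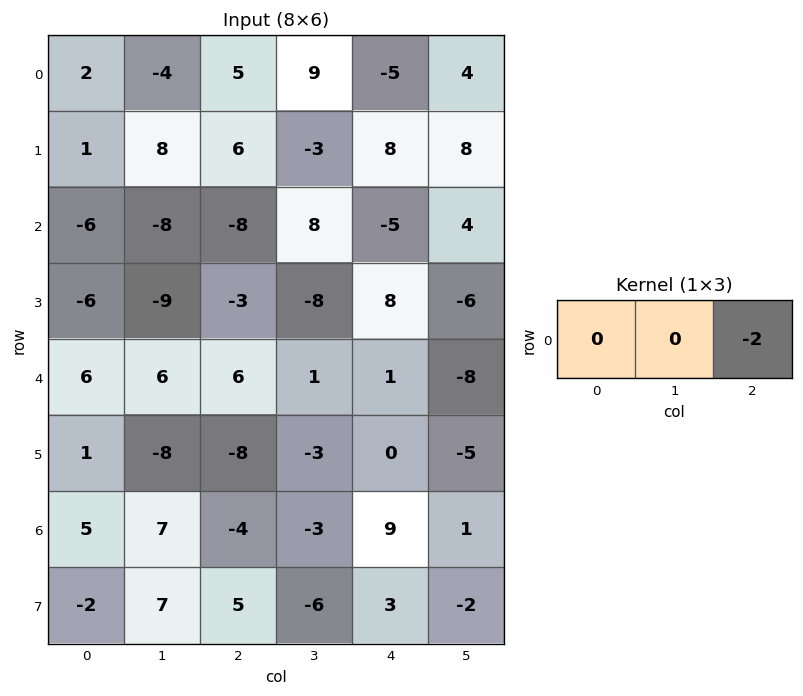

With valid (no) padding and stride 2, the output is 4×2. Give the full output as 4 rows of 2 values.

Output[0,0]: The receptive field on the input at this output position is [2 -4 5]. Elementwise product with the kernel and sum: 5·-2.

-10 10
16 10
-12 -2
8 -18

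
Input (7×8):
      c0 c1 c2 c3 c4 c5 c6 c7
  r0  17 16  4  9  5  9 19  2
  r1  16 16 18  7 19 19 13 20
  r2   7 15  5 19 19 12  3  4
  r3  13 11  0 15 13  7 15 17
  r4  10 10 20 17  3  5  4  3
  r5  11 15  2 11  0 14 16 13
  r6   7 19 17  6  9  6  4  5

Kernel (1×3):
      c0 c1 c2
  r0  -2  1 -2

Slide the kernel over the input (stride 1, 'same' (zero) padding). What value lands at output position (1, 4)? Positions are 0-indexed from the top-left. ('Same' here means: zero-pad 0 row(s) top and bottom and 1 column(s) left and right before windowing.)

The receptive field on the zero-padded input at this output position is [7 19 19]. Elementwise product with the kernel and sum: 7·-2 + 19·1 + 19·-2.

-33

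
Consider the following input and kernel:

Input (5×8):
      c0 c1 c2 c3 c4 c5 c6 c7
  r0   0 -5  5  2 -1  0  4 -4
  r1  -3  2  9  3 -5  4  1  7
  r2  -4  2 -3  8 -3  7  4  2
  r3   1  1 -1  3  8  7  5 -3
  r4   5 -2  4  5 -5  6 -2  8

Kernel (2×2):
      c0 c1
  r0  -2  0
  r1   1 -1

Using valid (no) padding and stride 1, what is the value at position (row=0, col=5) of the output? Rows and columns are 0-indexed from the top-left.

3

The receptive field on the input at this output position is [0 4 / 4 1]. Elementwise product with the kernel and sum: 0·-2 + 4·1 + 1·-1.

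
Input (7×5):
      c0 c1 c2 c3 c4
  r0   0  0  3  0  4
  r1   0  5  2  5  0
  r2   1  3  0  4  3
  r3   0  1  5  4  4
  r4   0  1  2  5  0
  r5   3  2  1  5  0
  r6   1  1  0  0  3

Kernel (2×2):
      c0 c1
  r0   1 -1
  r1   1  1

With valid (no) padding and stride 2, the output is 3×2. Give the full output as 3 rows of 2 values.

Output[0,0]: The receptive field on the input at this output position is [0 0 / 0 5]. Elementwise product with the kernel and sum: 0·1 + 0·-1 + 0·1 + 5·1.
Output[0,1]: The receptive field on the input at this output position is [3 0 / 2 5]. Elementwise product with the kernel and sum: 3·1 + 0·-1 + 2·1 + 5·1.

5 10
-1 5
4 3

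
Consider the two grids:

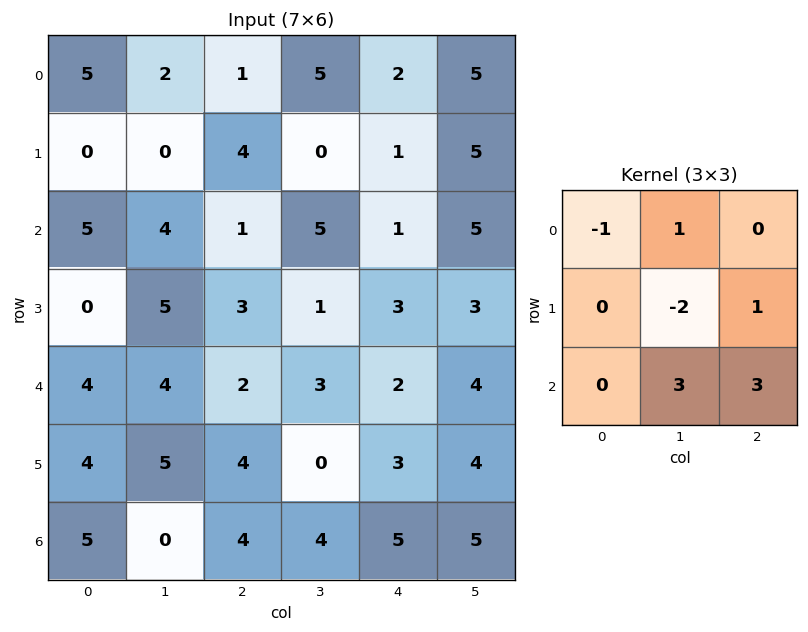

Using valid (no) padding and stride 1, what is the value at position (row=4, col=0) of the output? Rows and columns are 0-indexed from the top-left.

The receptive field on the input at this output position is [4 4 2 / 4 5 4 / 5 0 4]. Elementwise product with the kernel and sum: 4·-1 + 4·1 + 5·-2 + 4·1 + 0·3 + 4·3.

6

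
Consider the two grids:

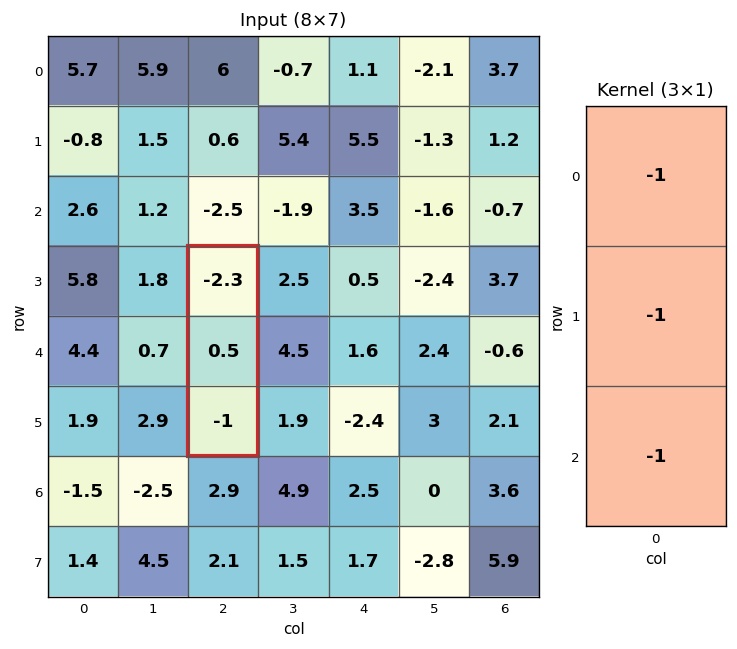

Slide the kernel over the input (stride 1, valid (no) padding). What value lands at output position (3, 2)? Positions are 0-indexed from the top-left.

2.8

The receptive field on the input at this output position is [-2.3 / 0.5 / -1]. Elementwise product with the kernel and sum: -2.3·-1 + 0.5·-1 + -1·-1.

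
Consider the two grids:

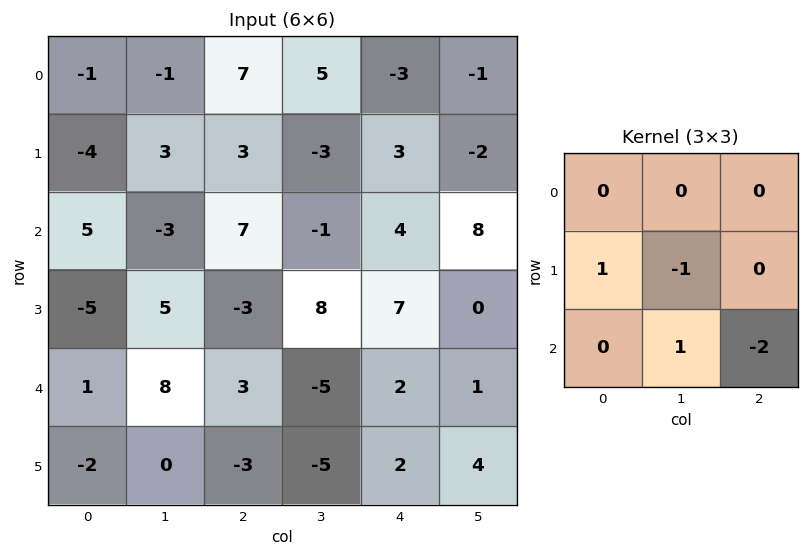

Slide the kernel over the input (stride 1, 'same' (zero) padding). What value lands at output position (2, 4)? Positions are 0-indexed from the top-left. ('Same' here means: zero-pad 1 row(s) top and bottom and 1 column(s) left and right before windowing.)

2

The receptive field on the zero-padded input at this output position is [-3 3 -2 / -1 4 8 / 8 7 0]. Elementwise product with the kernel and sum: -1·1 + 4·-1 + 7·1 + 0·-2.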